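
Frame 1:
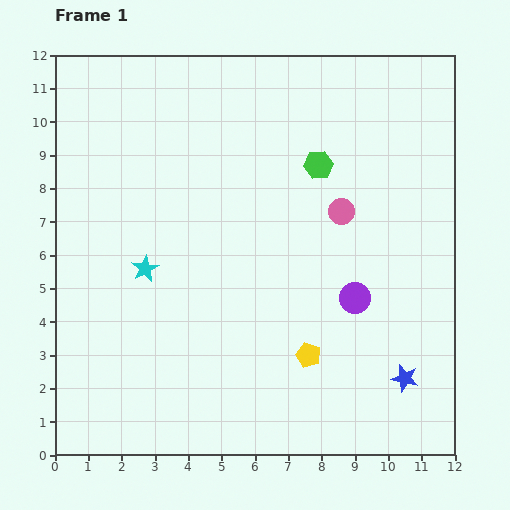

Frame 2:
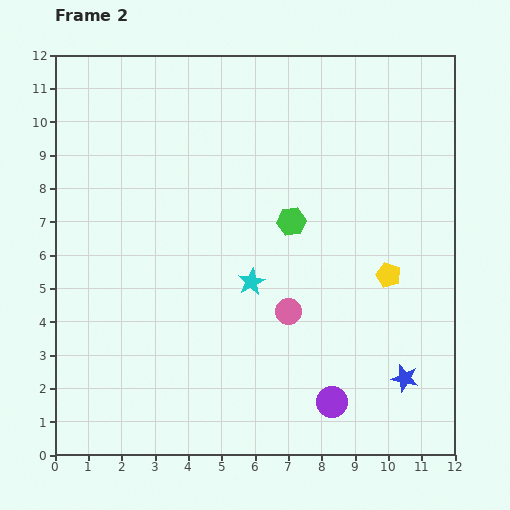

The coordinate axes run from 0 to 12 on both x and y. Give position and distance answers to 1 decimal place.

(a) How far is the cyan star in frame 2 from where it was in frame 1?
3.2

The cyan star moved from (2.7, 5.6) to (5.9, 5.2), a distance of √(3.2² + 0.4²) ≈ 3.2.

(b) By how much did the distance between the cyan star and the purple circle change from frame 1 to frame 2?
-2.1

Distance in frame 1: 6.4. Distance in frame 2: 4.3.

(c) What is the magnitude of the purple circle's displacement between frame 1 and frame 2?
3.2

The purple circle moved from (9.0, 4.7) to (8.3, 1.6), a distance of √(0.7² + 3.1²) ≈ 3.2.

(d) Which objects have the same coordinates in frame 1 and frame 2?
the blue star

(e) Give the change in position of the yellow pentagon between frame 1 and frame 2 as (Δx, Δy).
(2.4, 2.4)

The yellow pentagon was at (7.6, 3.0) in frame 1 and (10.0, 5.4) in frame 2.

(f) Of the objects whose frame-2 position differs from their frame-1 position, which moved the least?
the green hexagon

(moved 1.9)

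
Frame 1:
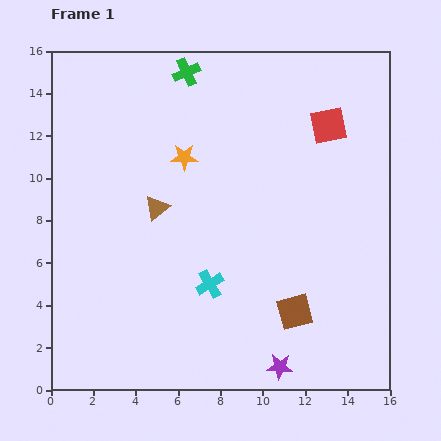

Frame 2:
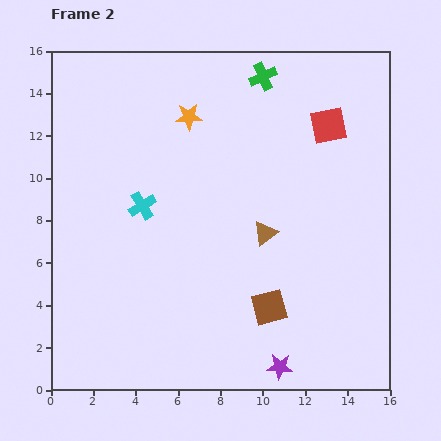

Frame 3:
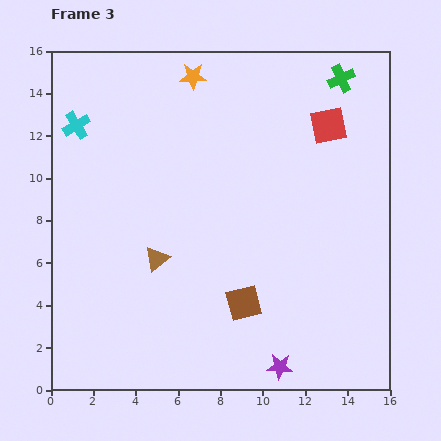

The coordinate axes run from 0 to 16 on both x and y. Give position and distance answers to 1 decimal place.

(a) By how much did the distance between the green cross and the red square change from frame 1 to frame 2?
-3.3

Distance in frame 1: 7.2. Distance in frame 2: 3.9.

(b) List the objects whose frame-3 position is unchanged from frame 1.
the red square, the purple star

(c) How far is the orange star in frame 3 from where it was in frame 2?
1.9

The orange star moved from (6.5, 12.9) to (6.7, 14.8), a distance of √(0.2² + 1.9²) ≈ 1.9.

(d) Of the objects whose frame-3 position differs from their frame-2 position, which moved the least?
the brown square

(moved 1.2)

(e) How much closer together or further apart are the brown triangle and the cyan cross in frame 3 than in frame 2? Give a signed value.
+1.5

Distance in frame 2: 5.9. Distance in frame 3: 7.4.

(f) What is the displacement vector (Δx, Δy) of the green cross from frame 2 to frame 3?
(3.7, -0.1)

The green cross was at (10.0, 14.8) in frame 2 and (13.7, 14.7) in frame 3.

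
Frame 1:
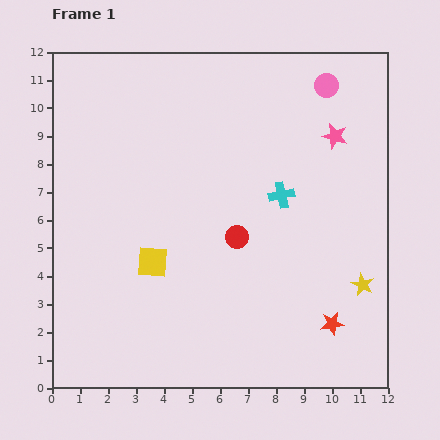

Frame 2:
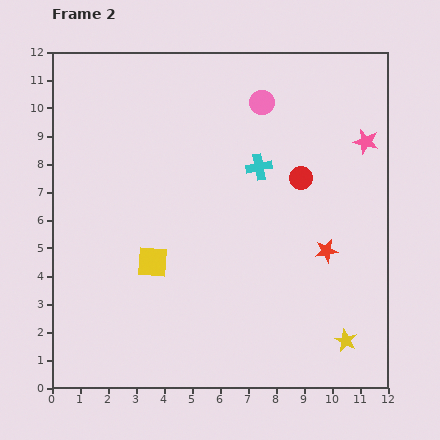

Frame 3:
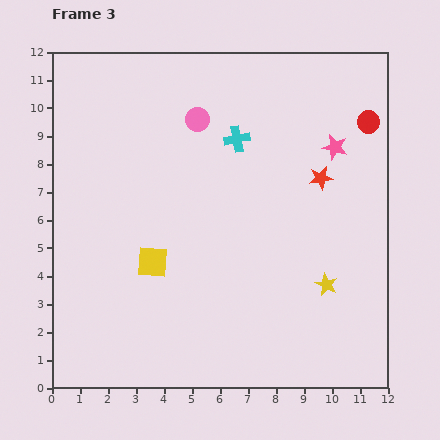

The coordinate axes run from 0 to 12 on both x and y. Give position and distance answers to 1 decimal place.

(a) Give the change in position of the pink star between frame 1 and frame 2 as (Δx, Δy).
(1.1, -0.2)

The pink star was at (10.1, 9.0) in frame 1 and (11.2, 8.8) in frame 2.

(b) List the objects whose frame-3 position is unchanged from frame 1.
the yellow square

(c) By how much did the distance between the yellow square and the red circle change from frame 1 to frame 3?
+6.1

Distance in frame 1: 3.1. Distance in frame 3: 9.2.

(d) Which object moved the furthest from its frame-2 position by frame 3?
the red circle

(moved 3.1; next 2.6)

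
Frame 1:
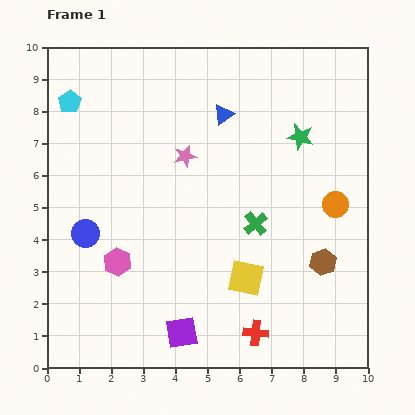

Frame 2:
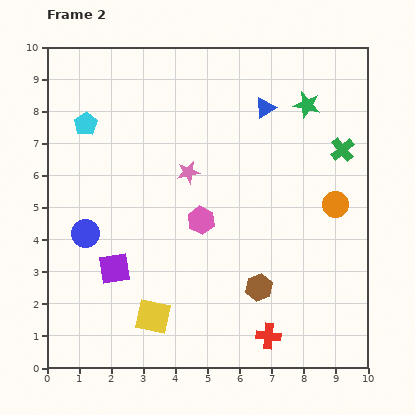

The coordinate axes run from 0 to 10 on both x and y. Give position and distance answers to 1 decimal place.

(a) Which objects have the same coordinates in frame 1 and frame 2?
the blue circle, the orange circle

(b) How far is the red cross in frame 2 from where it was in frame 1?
0.4

The red cross moved from (6.5, 1.1) to (6.9, 1.0), a distance of √(0.4² + 0.1²) ≈ 0.4.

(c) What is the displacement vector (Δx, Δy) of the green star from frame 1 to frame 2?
(0.2, 1.0)

The green star was at (7.9, 7.2) in frame 1 and (8.1, 8.2) in frame 2.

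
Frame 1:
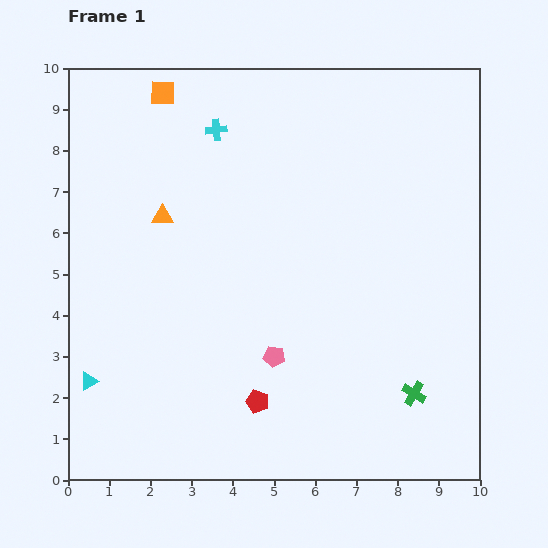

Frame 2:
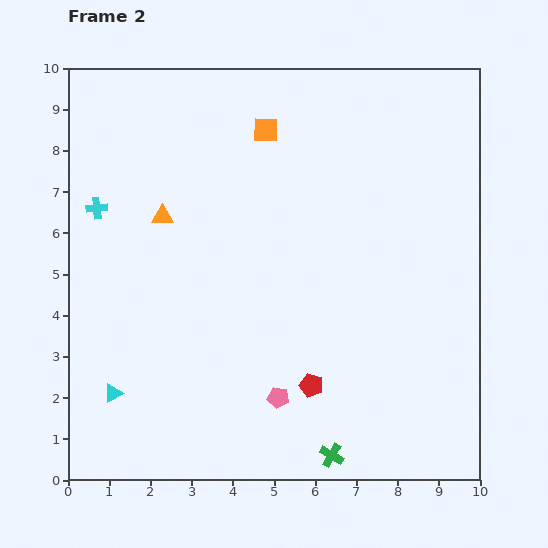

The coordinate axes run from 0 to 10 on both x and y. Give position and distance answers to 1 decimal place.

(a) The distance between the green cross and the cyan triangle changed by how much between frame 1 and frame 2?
-2.4

Distance in frame 1: 7.9. Distance in frame 2: 5.5.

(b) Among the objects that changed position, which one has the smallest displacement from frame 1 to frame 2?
the cyan triangle

(moved 0.7)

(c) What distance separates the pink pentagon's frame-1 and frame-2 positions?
1.0

The pink pentagon moved from (5.0, 3.0) to (5.1, 2.0), a distance of √(0.1² + 1.0²) ≈ 1.0.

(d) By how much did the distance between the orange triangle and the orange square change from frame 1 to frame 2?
+0.3

Distance in frame 1: 3.0. Distance in frame 2: 3.3.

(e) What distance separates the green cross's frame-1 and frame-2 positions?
2.5

The green cross moved from (8.4, 2.1) to (6.4, 0.6), a distance of √(2.0² + 1.5²) ≈ 2.5.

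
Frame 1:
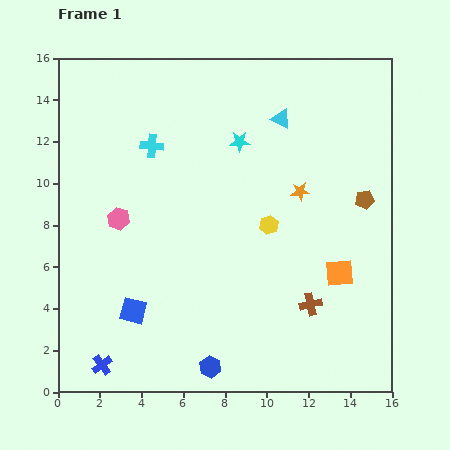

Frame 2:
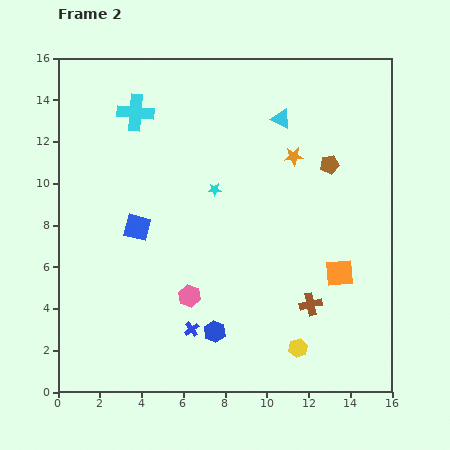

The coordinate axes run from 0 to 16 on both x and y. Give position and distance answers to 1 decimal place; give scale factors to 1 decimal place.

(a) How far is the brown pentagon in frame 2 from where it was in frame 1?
2.4

The brown pentagon moved from (14.7, 9.2) to (13.0, 10.9), a distance of √(1.7² + 1.7²) ≈ 2.4.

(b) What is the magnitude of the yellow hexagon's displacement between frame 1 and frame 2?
6.1

The yellow hexagon moved from (10.1, 8.0) to (11.5, 2.1), a distance of √(1.4² + 5.9²) ≈ 6.1.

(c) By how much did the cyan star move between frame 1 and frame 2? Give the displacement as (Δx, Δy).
(-1.2, -2.3)

The cyan star was at (8.7, 12.0) in frame 1 and (7.5, 9.7) in frame 2.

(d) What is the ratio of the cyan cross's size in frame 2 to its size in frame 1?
1.6×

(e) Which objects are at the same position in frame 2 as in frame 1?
the orange square, the cyan triangle, the brown cross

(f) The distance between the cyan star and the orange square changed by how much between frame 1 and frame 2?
-0.7

Distance in frame 1: 7.9. Distance in frame 2: 7.2.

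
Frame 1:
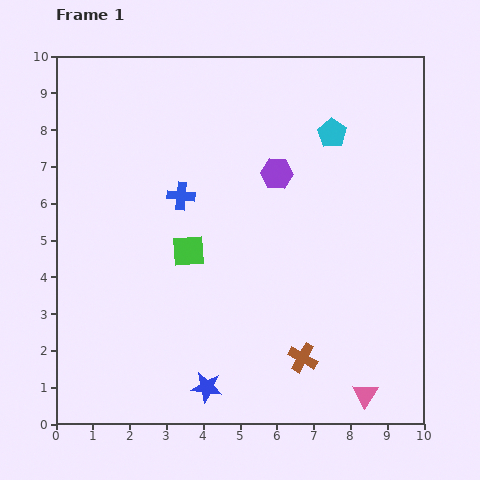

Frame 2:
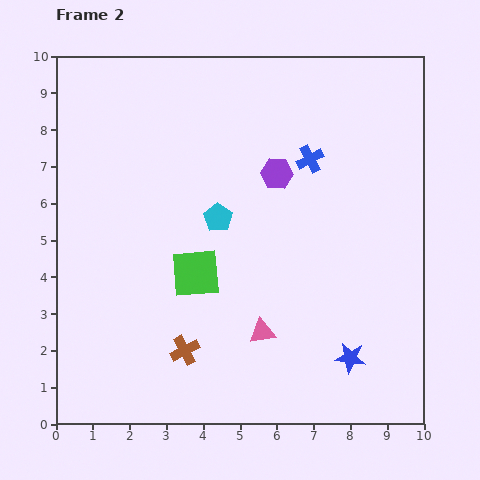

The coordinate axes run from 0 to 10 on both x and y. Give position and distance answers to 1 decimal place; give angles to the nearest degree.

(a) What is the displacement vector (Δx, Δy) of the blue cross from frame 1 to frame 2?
(3.5, 1.0)

The blue cross was at (3.4, 6.2) in frame 1 and (6.9, 7.2) in frame 2.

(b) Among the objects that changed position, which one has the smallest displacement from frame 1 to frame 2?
the green square

(moved 0.6)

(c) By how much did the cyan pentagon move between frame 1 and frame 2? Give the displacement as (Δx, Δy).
(-3.1, -2.3)

The cyan pentagon was at (7.5, 7.9) in frame 1 and (4.4, 5.6) in frame 2.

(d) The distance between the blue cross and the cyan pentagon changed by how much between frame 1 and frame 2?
-1.4

Distance in frame 1: 4.4. Distance in frame 2: 3.0.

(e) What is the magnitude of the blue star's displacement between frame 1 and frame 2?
4.0

The blue star moved from (4.1, 1.0) to (8.0, 1.8), a distance of √(3.9² + 0.8²) ≈ 4.0.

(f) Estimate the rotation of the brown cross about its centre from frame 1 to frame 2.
32° clockwise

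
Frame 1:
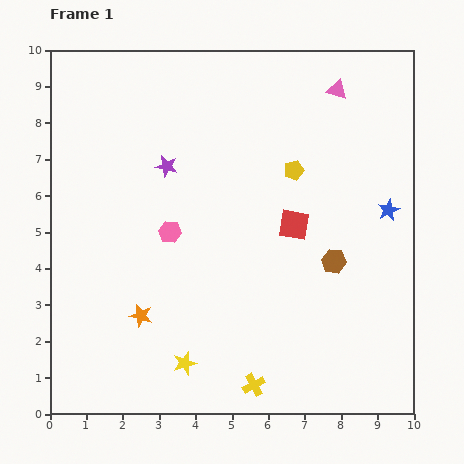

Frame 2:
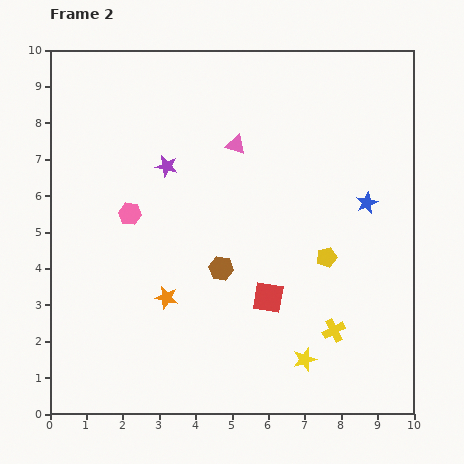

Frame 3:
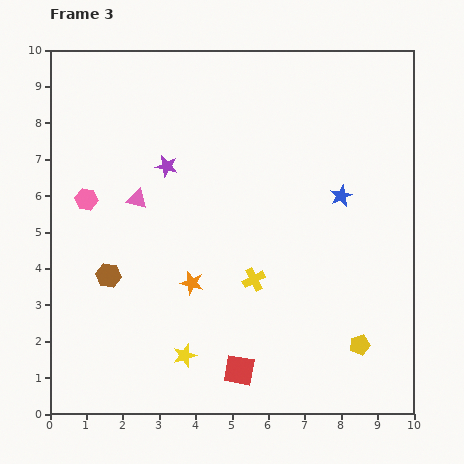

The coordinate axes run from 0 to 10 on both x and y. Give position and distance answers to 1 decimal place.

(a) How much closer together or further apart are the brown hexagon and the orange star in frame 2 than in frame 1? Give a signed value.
-3.8

Distance in frame 1: 5.5. Distance in frame 2: 1.7.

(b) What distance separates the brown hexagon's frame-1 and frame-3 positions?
6.2

The brown hexagon moved from (7.8, 4.2) to (1.6, 3.8), a distance of √(6.2² + 0.4²) ≈ 6.2.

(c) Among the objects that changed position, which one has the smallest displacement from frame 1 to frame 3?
the yellow star

(moved 0.2)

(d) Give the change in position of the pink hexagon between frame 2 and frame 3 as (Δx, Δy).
(-1.2, 0.4)

The pink hexagon was at (2.2, 5.5) in frame 2 and (1.0, 5.9) in frame 3.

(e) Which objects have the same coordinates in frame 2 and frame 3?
the purple star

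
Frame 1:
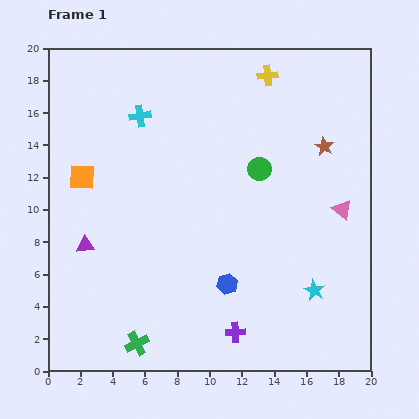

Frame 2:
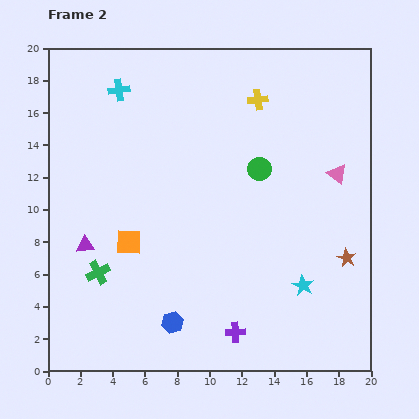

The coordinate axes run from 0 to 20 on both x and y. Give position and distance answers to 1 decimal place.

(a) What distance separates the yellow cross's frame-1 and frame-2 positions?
1.6

The yellow cross moved from (13.6, 18.3) to (13.0, 16.8), a distance of √(0.6² + 1.5²) ≈ 1.6.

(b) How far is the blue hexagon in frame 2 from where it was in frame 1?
4.2

The blue hexagon moved from (11.1, 5.4) to (7.7, 3.0), a distance of √(3.4² + 2.4²) ≈ 4.2.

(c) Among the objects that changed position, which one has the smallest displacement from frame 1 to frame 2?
the cyan star

(moved 0.8)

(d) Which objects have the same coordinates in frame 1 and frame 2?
the purple triangle, the purple cross, the green circle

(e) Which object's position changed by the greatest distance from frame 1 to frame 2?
the brown star

(moved 7.0; next 5.0)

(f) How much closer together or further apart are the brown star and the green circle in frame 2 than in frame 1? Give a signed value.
+3.5

Distance in frame 1: 4.2. Distance in frame 2: 7.7.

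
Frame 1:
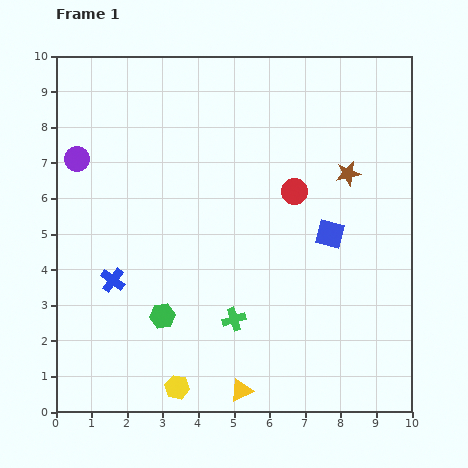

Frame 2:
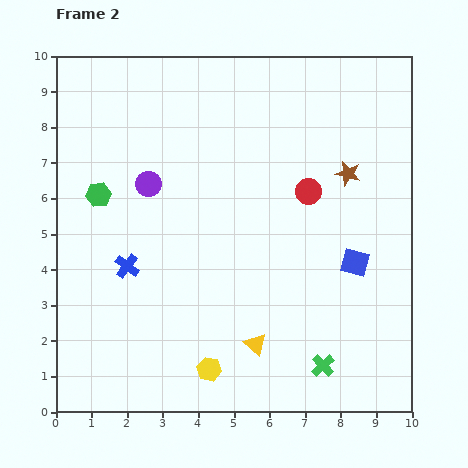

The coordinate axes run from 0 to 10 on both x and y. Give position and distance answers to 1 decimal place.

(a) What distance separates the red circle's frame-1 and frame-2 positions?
0.4

The red circle moved from (6.7, 6.2) to (7.1, 6.2), a distance of √(0.4² + 0.0²) ≈ 0.4.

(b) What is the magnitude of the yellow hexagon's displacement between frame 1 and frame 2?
1.0

The yellow hexagon moved from (3.4, 0.7) to (4.3, 1.2), a distance of √(0.9² + 0.5²) ≈ 1.0.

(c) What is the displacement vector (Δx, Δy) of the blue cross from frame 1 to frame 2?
(0.4, 0.4)

The blue cross was at (1.6, 3.7) in frame 1 and (2.0, 4.1) in frame 2.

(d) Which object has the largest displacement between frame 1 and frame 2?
the green hexagon

(moved 3.8; next 2.8)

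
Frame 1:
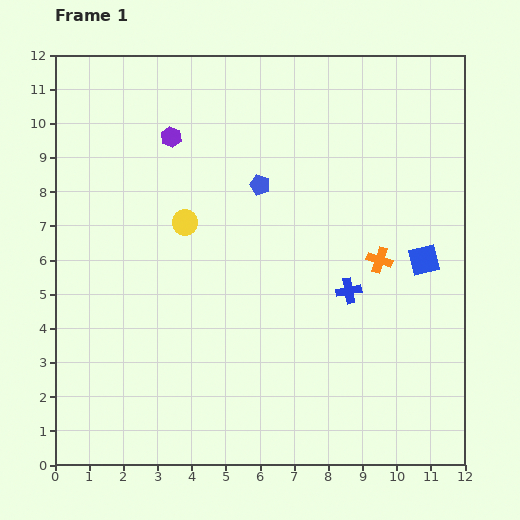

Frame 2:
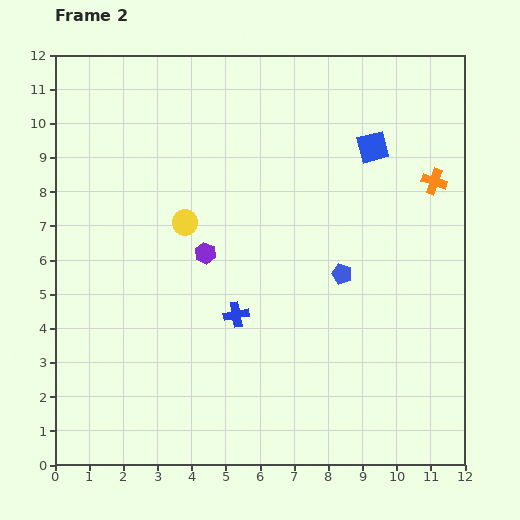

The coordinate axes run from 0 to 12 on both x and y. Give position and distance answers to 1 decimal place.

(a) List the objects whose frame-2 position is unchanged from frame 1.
the yellow circle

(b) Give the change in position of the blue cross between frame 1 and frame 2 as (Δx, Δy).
(-3.3, -0.7)

The blue cross was at (8.6, 5.1) in frame 1 and (5.3, 4.4) in frame 2.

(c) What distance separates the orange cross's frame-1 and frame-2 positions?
2.8

The orange cross moved from (9.5, 6.0) to (11.1, 8.3), a distance of √(1.6² + 2.3²) ≈ 2.8.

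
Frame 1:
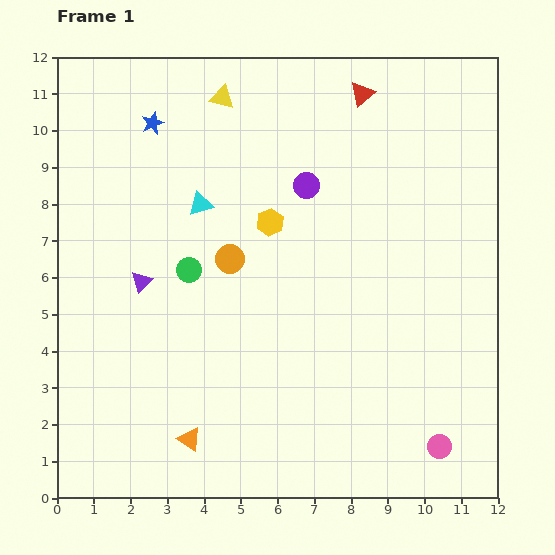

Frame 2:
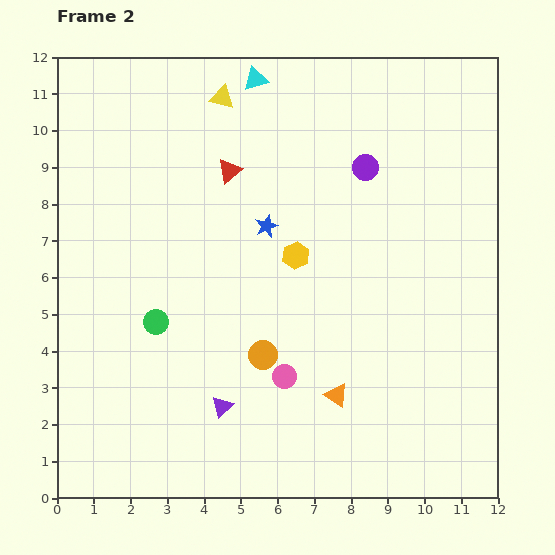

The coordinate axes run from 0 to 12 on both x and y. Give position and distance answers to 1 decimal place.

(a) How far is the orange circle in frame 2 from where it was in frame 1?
2.8

The orange circle moved from (4.7, 6.5) to (5.6, 3.9), a distance of √(0.9² + 2.6²) ≈ 2.8.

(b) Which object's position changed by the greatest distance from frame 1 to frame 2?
the pink circle

(moved 4.6; next 4.2)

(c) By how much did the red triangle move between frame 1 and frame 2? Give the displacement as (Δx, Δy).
(-3.6, -2.1)

The red triangle was at (8.3, 11.0) in frame 1 and (4.7, 8.9) in frame 2.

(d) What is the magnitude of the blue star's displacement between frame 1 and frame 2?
4.2

The blue star moved from (2.6, 10.2) to (5.7, 7.4), a distance of √(3.1² + 2.8²) ≈ 4.2.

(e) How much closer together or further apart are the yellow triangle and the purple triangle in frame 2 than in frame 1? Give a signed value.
+2.9

Distance in frame 1: 5.5. Distance in frame 2: 8.4.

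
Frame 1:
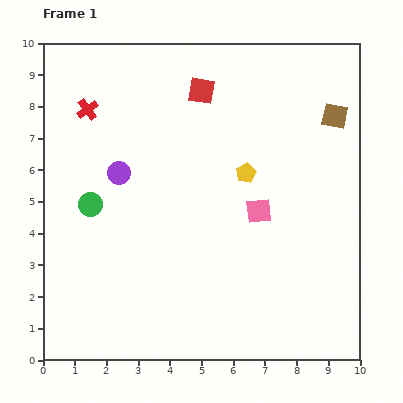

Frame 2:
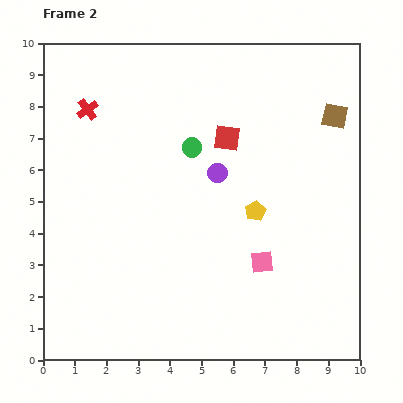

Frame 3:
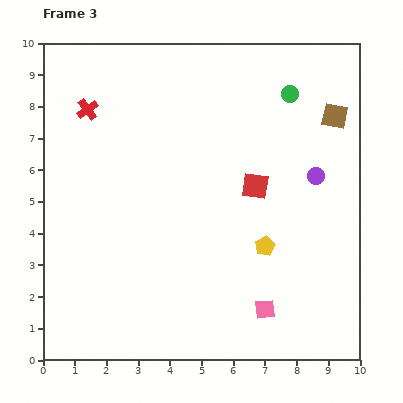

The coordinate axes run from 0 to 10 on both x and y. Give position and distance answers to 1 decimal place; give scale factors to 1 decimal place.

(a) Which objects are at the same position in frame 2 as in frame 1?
the brown square, the red cross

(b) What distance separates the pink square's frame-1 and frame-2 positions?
1.6

The pink square moved from (6.8, 4.7) to (6.9, 3.1), a distance of √(0.1² + 1.6²) ≈ 1.6.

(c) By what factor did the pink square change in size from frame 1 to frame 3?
0.8×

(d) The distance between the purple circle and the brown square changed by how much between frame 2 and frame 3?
-2.1

Distance in frame 2: 4.1. Distance in frame 3: 2.0.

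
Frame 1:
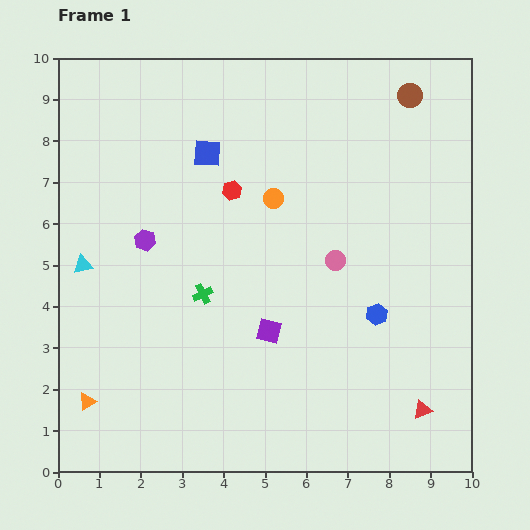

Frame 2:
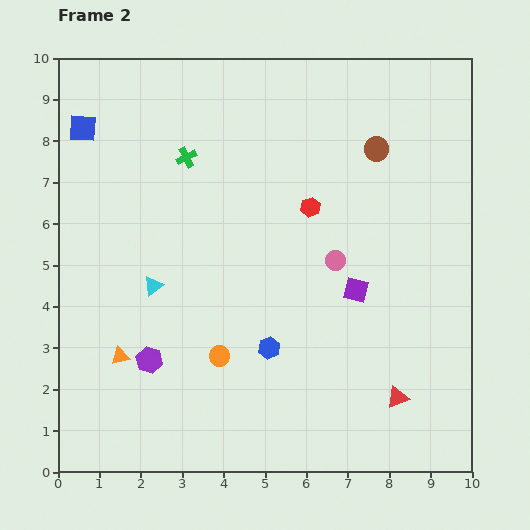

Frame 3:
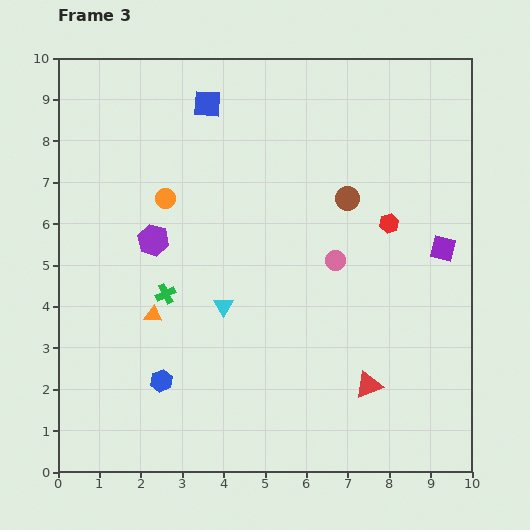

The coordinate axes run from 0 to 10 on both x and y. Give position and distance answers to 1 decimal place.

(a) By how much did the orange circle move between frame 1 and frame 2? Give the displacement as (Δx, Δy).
(-1.3, -3.8)

The orange circle was at (5.2, 6.6) in frame 1 and (3.9, 2.8) in frame 2.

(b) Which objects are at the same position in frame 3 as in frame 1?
the pink circle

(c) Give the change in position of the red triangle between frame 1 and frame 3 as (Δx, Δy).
(-1.3, 0.6)

The red triangle was at (8.8, 1.5) in frame 1 and (7.5, 2.1) in frame 3.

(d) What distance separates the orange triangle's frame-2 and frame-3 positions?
1.3

The orange triangle moved from (1.5, 2.8) to (2.3, 3.8), a distance of √(0.8² + 1.0²) ≈ 1.3.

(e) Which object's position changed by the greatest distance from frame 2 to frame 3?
the orange circle

(moved 4.0; next 3.3)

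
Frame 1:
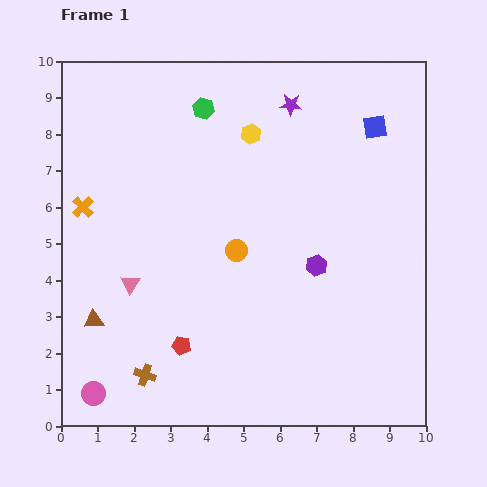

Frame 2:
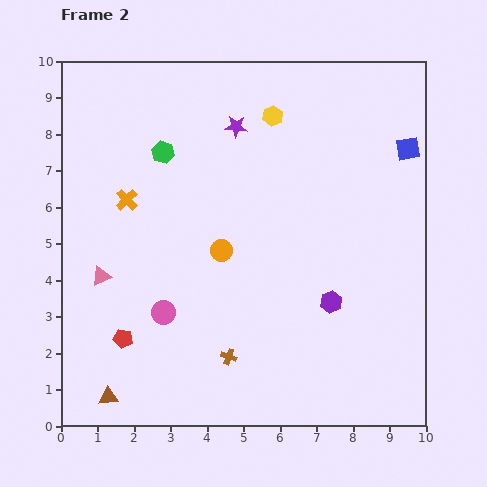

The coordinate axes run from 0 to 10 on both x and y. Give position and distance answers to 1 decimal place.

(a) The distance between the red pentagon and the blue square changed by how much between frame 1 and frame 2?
+1.4

Distance in frame 1: 8.0. Distance in frame 2: 9.4.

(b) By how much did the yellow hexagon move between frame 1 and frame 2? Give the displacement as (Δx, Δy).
(0.6, 0.5)

The yellow hexagon was at (5.2, 8.0) in frame 1 and (5.8, 8.5) in frame 2.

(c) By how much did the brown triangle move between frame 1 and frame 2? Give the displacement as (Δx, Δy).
(0.4, -2.1)

The brown triangle was at (0.9, 2.9) in frame 1 and (1.3, 0.8) in frame 2.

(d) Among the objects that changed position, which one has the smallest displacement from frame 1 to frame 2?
the orange circle

(moved 0.4)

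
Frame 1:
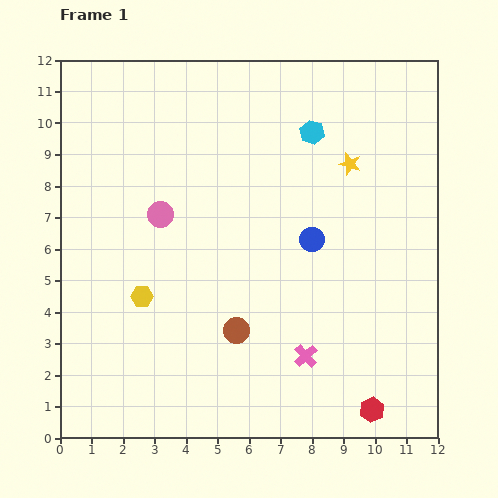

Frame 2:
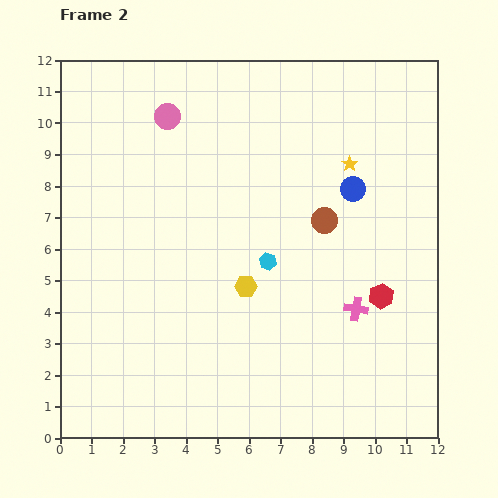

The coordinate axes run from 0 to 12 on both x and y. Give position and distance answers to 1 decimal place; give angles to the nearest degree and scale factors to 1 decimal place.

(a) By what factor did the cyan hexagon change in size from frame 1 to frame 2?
0.7×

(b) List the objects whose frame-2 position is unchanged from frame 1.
the yellow star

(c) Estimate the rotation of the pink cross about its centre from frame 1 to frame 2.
39° counter-clockwise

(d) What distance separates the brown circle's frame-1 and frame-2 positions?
4.5

The brown circle moved from (5.6, 3.4) to (8.4, 6.9), a distance of √(2.8² + 3.5²) ≈ 4.5.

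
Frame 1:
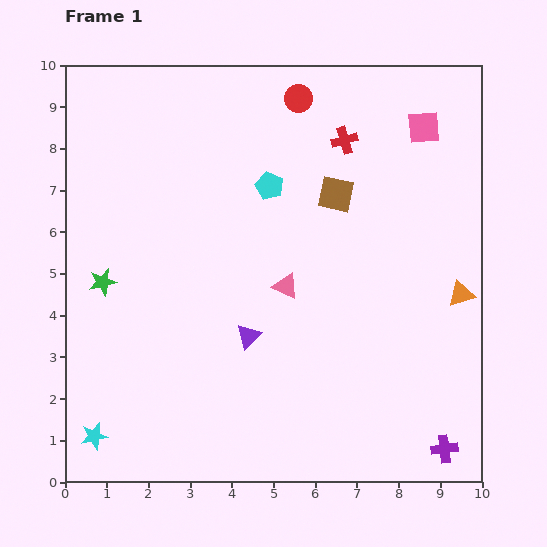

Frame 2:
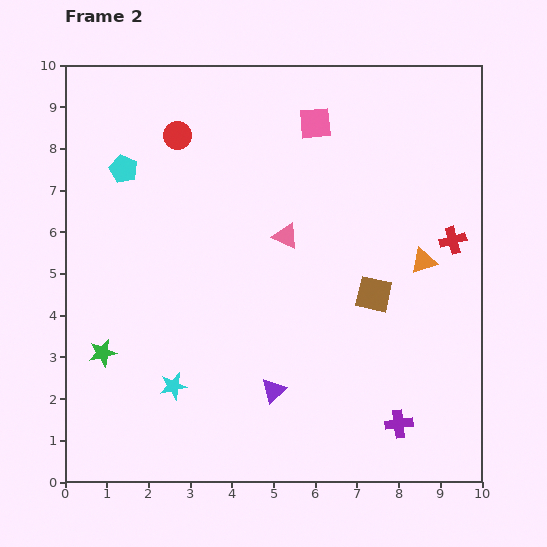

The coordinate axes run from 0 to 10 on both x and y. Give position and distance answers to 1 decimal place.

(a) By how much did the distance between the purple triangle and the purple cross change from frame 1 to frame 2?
-2.3

Distance in frame 1: 5.4. Distance in frame 2: 3.1.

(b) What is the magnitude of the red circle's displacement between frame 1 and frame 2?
3.0

The red circle moved from (5.6, 9.2) to (2.7, 8.3), a distance of √(2.9² + 0.9²) ≈ 3.0.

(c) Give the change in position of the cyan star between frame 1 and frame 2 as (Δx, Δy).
(1.9, 1.2)

The cyan star was at (0.7, 1.1) in frame 1 and (2.6, 2.3) in frame 2.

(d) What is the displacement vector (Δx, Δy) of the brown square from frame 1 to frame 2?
(0.9, -2.4)

The brown square was at (6.5, 6.9) in frame 1 and (7.4, 4.5) in frame 2.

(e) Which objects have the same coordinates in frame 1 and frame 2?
none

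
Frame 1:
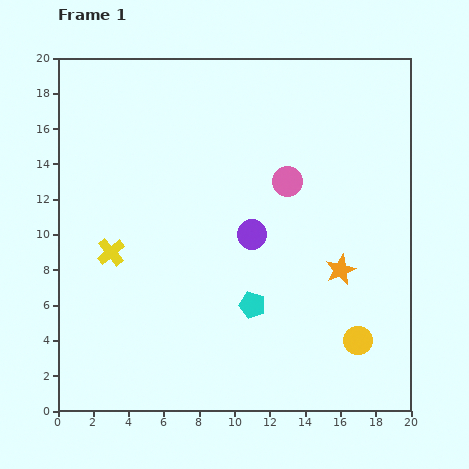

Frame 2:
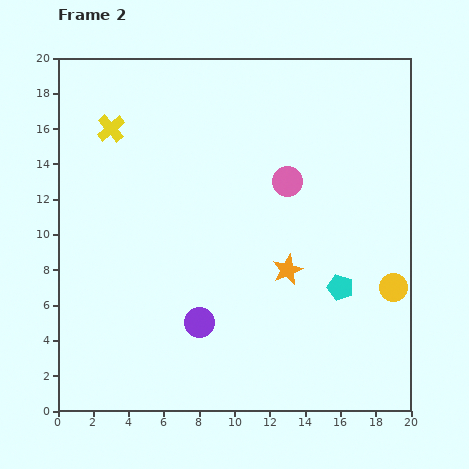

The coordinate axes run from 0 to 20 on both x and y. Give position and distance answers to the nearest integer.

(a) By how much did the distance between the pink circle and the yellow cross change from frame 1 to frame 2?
-1

Distance in frame 1: 11. Distance in frame 2: 10.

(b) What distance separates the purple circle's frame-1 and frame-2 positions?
6

The purple circle moved from (11, 10) to (8, 5), a distance of √(3² + 5²) ≈ 6.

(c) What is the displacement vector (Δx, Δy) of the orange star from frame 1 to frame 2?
(-3, 0)

The orange star was at (16, 8) in frame 1 and (13, 8) in frame 2.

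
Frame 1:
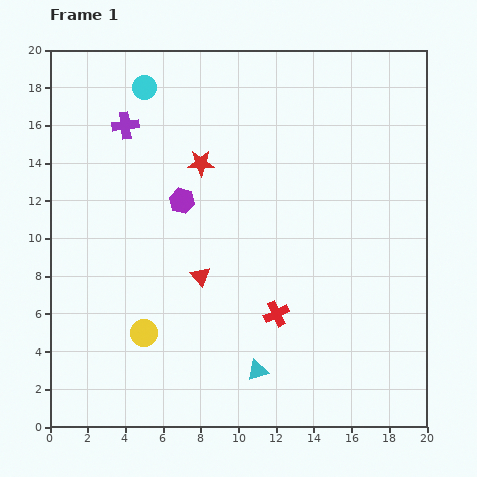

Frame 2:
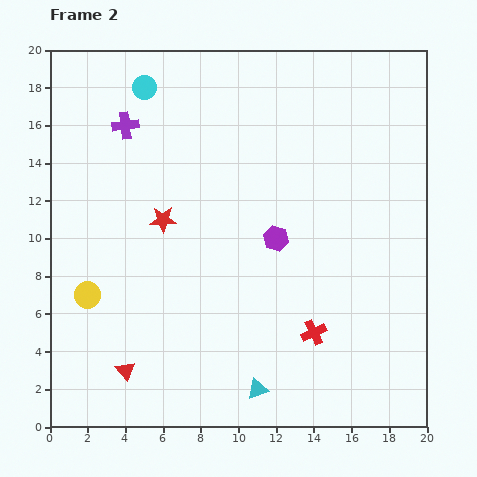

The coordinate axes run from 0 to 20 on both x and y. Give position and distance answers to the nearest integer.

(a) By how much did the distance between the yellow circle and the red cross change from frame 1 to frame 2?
+5

Distance in frame 1: 7. Distance in frame 2: 12.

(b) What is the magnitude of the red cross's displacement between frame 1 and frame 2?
2

The red cross moved from (12, 6) to (14, 5), a distance of √(2² + 1²) ≈ 2.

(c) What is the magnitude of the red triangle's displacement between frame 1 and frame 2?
6

The red triangle moved from (8, 8) to (4, 3), a distance of √(4² + 5²) ≈ 6.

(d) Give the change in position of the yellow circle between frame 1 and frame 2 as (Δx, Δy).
(-3, 2)

The yellow circle was at (5, 5) in frame 1 and (2, 7) in frame 2.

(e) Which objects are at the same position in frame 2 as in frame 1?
the cyan circle, the purple cross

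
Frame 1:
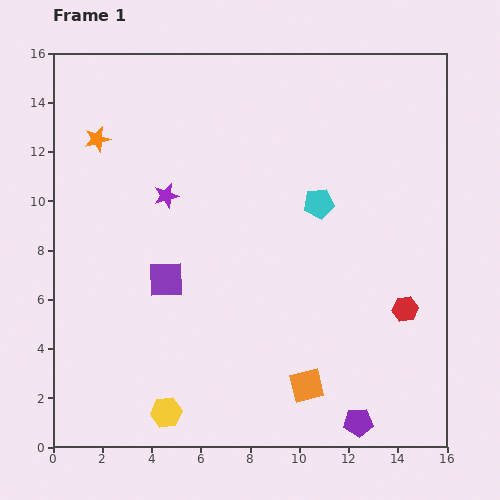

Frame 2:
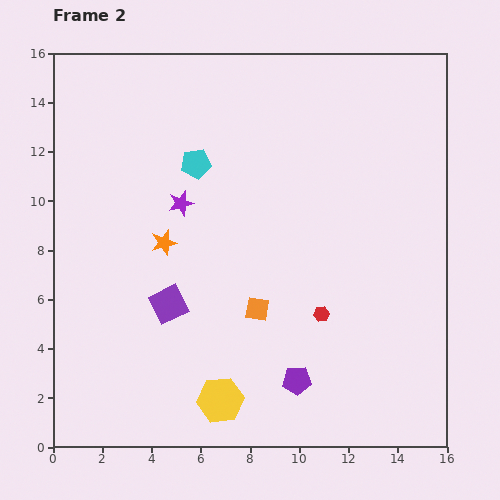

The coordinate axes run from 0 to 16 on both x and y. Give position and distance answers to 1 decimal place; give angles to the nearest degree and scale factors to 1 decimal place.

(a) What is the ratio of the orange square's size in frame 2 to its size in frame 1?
0.7×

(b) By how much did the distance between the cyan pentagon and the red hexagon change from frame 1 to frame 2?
+2.5

Distance in frame 1: 5.5. Distance in frame 2: 8.0.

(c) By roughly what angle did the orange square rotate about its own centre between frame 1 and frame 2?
22° clockwise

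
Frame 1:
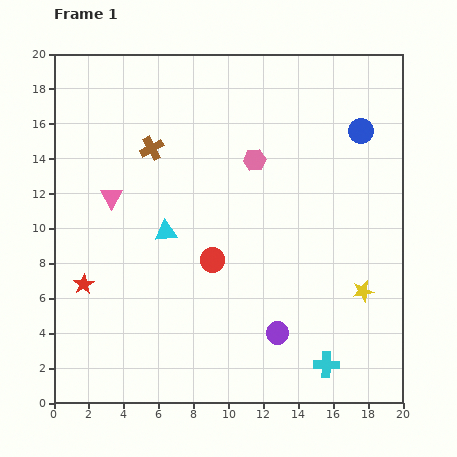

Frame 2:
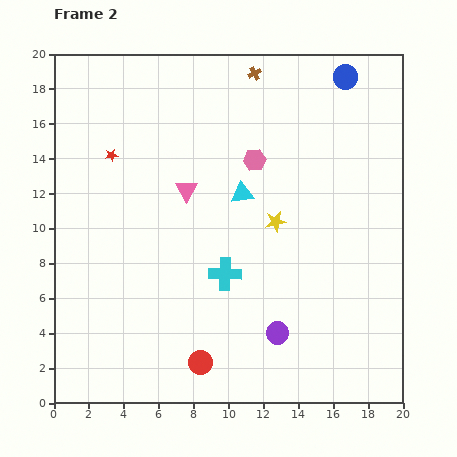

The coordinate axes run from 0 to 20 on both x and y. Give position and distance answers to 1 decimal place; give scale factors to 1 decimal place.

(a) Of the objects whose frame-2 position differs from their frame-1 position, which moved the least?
the blue circle

(moved 3.2)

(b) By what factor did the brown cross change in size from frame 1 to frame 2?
0.6×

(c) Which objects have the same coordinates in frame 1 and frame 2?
the pink hexagon, the purple circle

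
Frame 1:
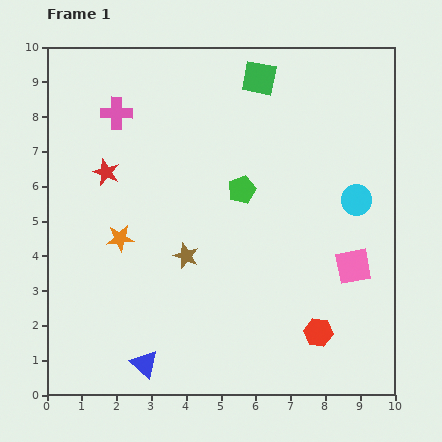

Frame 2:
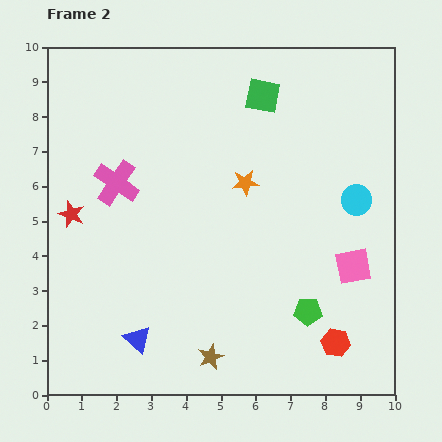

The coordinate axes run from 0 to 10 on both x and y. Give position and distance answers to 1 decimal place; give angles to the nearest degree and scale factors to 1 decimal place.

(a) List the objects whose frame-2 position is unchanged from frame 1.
the cyan circle, the pink square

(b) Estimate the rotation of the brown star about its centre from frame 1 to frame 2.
27° clockwise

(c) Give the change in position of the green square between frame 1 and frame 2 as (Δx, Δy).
(0.1, -0.5)

The green square was at (6.1, 9.1) in frame 1 and (6.2, 8.6) in frame 2.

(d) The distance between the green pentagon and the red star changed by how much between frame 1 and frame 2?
+3.5

Distance in frame 1: 3.9. Distance in frame 2: 7.4.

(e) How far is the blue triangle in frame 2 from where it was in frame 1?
0.7

The blue triangle moved from (2.8, 0.9) to (2.6, 1.6), a distance of √(0.2² + 0.7²) ≈ 0.7.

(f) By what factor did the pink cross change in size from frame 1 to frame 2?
1.5×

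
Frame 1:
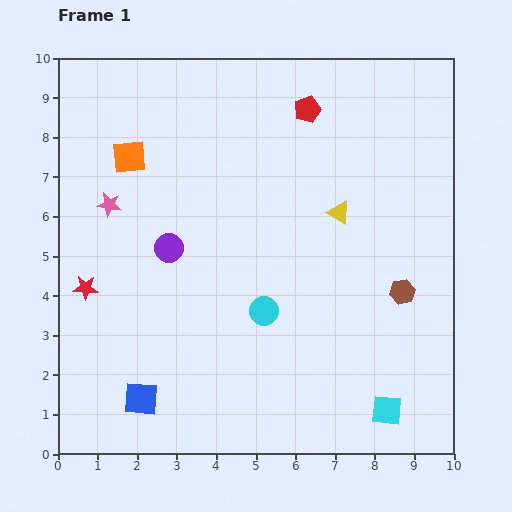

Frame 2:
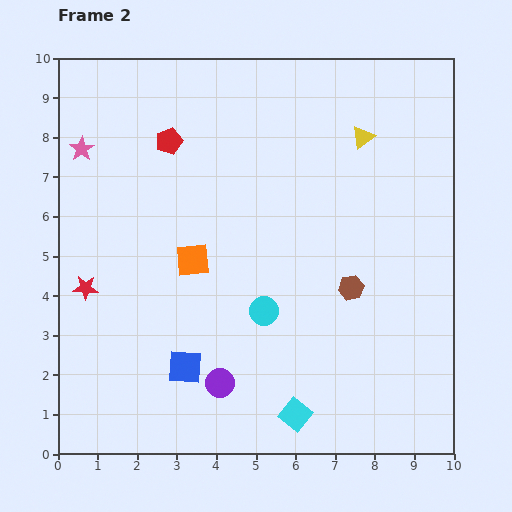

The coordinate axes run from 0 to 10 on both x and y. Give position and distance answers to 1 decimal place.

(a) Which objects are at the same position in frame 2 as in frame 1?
the cyan circle, the red star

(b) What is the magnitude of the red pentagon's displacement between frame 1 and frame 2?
3.6

The red pentagon moved from (6.3, 8.7) to (2.8, 7.9), a distance of √(3.5² + 0.8²) ≈ 3.6.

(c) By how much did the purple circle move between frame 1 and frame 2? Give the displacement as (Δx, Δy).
(1.3, -3.4)

The purple circle was at (2.8, 5.2) in frame 1 and (4.1, 1.8) in frame 2.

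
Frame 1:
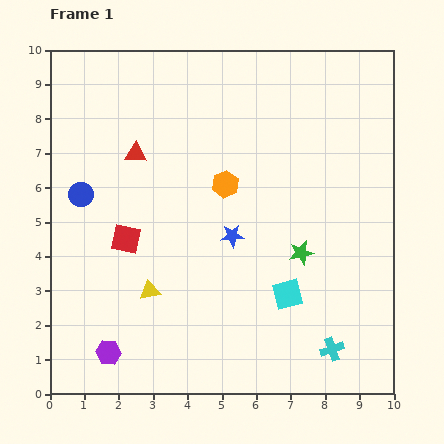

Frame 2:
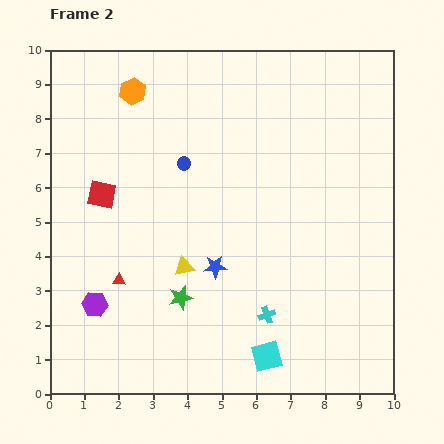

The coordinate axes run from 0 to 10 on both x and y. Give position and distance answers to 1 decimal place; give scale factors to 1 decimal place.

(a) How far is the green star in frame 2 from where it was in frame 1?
3.7

The green star moved from (7.3, 4.1) to (3.8, 2.8), a distance of √(3.5² + 1.3²) ≈ 3.7.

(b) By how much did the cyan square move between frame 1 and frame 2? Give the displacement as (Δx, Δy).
(-0.6, -1.8)

The cyan square was at (6.9, 2.9) in frame 1 and (6.3, 1.1) in frame 2.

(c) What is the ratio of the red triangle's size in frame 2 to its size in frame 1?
0.6×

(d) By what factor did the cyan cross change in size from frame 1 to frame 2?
0.7×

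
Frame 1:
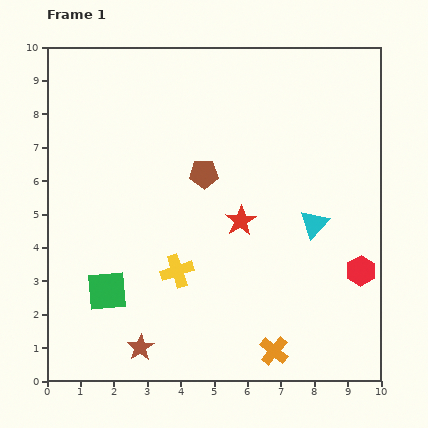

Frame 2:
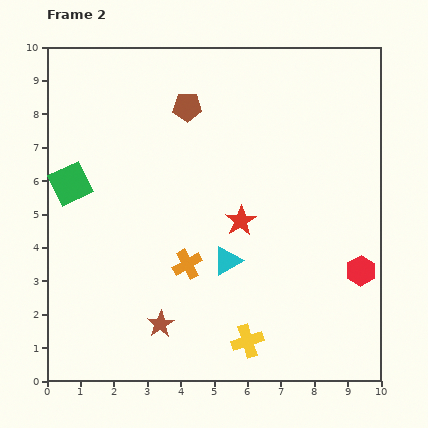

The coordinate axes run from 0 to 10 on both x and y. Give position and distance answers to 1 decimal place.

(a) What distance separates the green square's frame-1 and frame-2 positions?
3.4

The green square moved from (1.8, 2.7) to (0.7, 5.9), a distance of √(1.1² + 3.2²) ≈ 3.4.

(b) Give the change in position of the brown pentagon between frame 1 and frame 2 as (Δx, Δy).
(-0.5, 2.0)

The brown pentagon was at (4.7, 6.2) in frame 1 and (4.2, 8.2) in frame 2.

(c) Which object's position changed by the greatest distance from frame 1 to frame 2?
the orange cross

(moved 3.7; next 3.4)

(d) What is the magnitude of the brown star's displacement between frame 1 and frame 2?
0.9

The brown star moved from (2.8, 1.0) to (3.4, 1.7), a distance of √(0.6² + 0.7²) ≈ 0.9.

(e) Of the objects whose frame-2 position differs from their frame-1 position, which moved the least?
the brown star

(moved 0.9)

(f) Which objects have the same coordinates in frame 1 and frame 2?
the red hexagon, the red star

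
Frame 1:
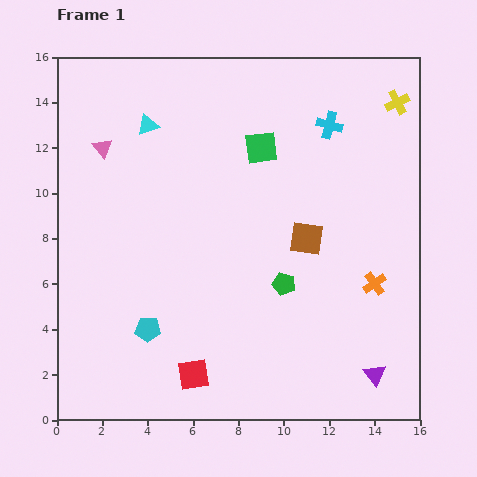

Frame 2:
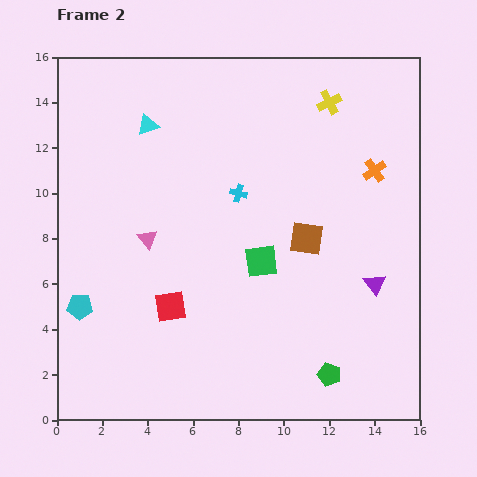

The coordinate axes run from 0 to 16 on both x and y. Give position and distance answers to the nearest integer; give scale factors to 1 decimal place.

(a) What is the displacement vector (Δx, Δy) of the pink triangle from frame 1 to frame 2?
(2, -4)

The pink triangle was at (2, 12) in frame 1 and (4, 8) in frame 2.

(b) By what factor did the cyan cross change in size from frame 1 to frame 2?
0.7×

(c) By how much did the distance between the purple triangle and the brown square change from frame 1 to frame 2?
-3

Distance in frame 1: 7. Distance in frame 2: 4.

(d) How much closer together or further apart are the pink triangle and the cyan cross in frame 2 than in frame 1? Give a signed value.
-6

Distance in frame 1: 10. Distance in frame 2: 4.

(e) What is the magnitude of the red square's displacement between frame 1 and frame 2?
3

The red square moved from (6, 2) to (5, 5), a distance of √(1² + 3²) ≈ 3.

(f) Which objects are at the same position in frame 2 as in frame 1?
the brown square, the cyan triangle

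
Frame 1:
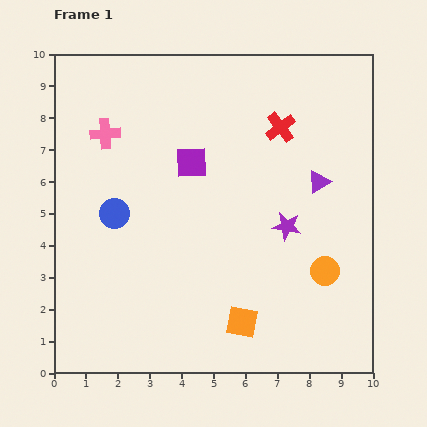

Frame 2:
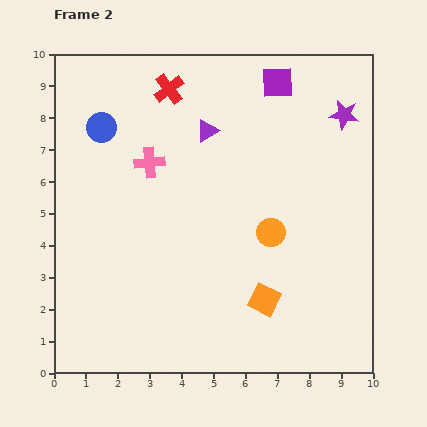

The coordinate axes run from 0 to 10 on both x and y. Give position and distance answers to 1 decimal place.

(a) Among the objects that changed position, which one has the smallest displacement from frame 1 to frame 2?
the orange square

(moved 1.0)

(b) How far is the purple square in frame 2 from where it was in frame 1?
3.7

The purple square moved from (4.3, 6.6) to (7.0, 9.1), a distance of √(2.7² + 2.5²) ≈ 3.7.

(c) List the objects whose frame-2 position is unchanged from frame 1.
none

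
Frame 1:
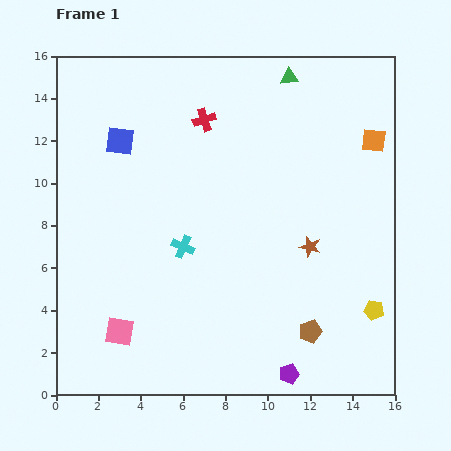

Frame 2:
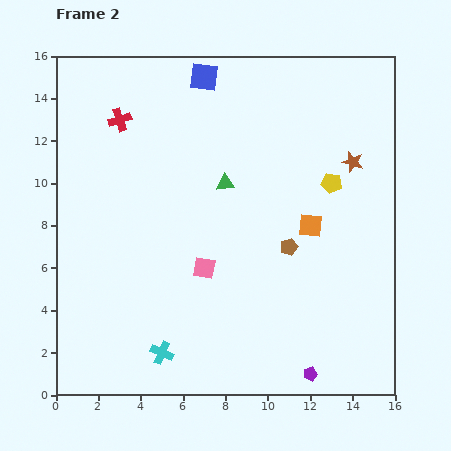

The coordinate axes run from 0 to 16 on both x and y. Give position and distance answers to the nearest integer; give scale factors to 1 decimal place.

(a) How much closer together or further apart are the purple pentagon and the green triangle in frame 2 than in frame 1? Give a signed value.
-4

Distance in frame 1: 14. Distance in frame 2: 10.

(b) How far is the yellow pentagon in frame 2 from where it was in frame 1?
6

The yellow pentagon moved from (15, 4) to (13, 10), a distance of √(2² + 6²) ≈ 6.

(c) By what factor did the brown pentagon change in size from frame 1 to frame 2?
0.7×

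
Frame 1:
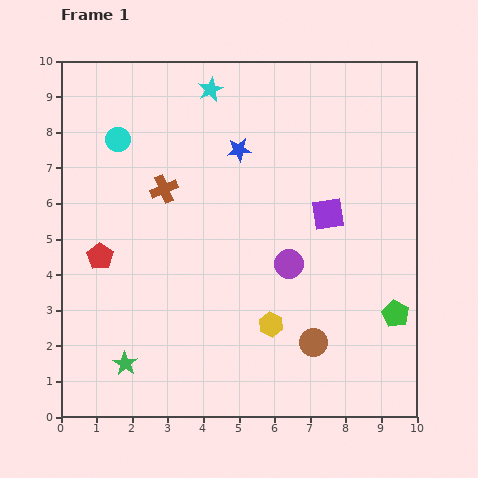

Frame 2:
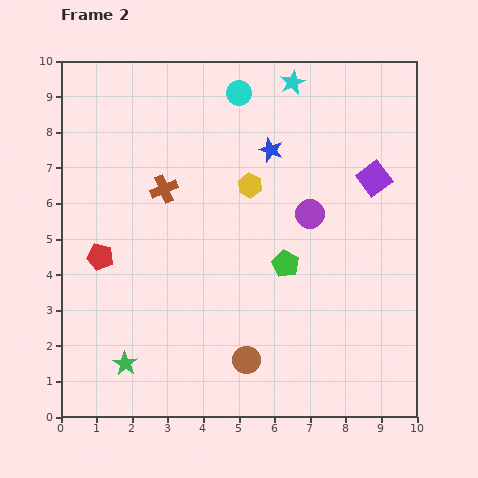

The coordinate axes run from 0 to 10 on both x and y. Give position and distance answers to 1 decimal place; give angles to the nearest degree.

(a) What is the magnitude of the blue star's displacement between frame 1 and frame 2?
0.9

The blue star moved from (5.0, 7.5) to (5.9, 7.5), a distance of √(0.9² + 0.0²) ≈ 0.9.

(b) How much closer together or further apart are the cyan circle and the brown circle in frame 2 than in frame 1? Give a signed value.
-0.4

Distance in frame 1: 7.9. Distance in frame 2: 7.5.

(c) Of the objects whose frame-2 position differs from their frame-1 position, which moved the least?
the blue star

(moved 0.9)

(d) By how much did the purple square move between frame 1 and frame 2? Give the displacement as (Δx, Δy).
(1.3, 1.0)

The purple square was at (7.5, 5.7) in frame 1 and (8.8, 6.7) in frame 2.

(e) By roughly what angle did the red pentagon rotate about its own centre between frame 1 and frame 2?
21° counter-clockwise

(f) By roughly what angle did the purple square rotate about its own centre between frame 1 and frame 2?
28° counter-clockwise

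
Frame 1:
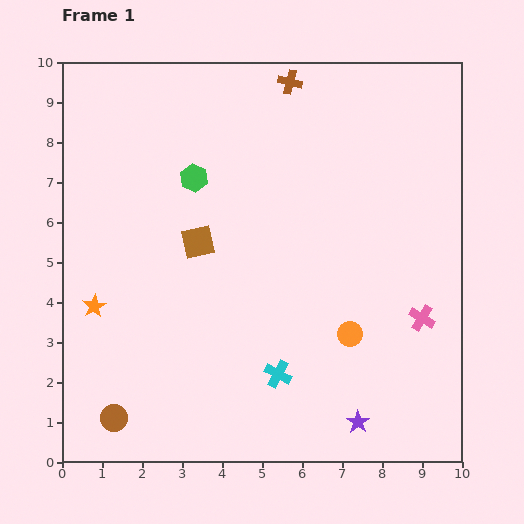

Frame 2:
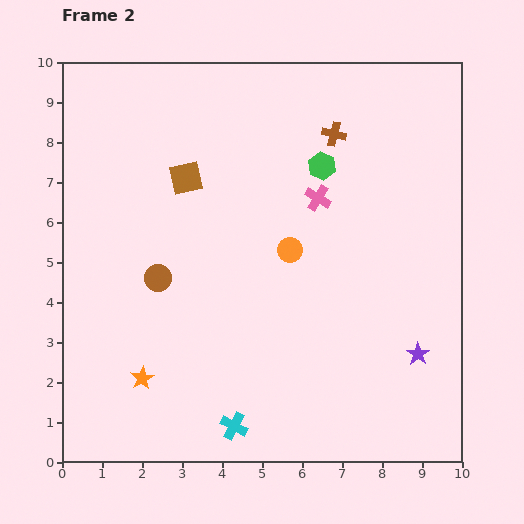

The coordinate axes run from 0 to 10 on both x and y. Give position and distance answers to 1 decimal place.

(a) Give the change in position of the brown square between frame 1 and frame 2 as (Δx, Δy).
(-0.3, 1.6)

The brown square was at (3.4, 5.5) in frame 1 and (3.1, 7.1) in frame 2.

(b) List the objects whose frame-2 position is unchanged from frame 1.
none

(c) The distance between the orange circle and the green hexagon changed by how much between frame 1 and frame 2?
-3.3

Distance in frame 1: 5.5. Distance in frame 2: 2.2.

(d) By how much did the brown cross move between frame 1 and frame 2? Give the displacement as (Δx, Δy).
(1.1, -1.3)

The brown cross was at (5.7, 9.5) in frame 1 and (6.8, 8.2) in frame 2.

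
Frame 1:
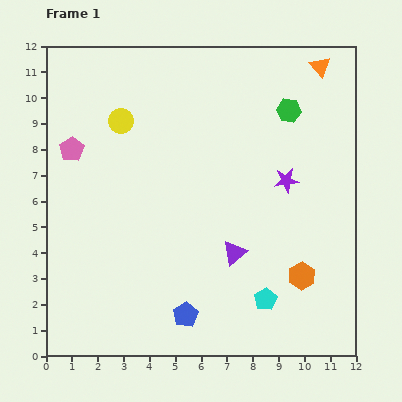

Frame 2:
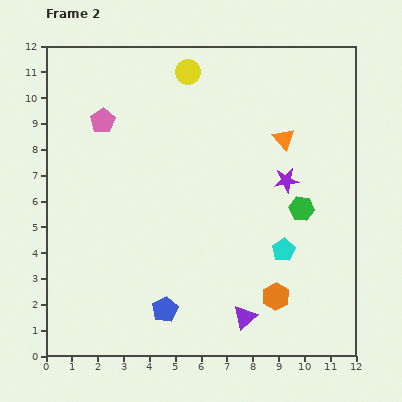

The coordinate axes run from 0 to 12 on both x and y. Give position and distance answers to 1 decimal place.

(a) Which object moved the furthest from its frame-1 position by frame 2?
the green hexagon

(moved 3.8; next 3.2)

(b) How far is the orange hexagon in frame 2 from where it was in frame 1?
1.3

The orange hexagon moved from (9.9, 3.1) to (8.9, 2.3), a distance of √(1.0² + 0.8²) ≈ 1.3.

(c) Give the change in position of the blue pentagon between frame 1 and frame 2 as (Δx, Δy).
(-0.8, 0.2)

The blue pentagon was at (5.4, 1.6) in frame 1 and (4.6, 1.8) in frame 2.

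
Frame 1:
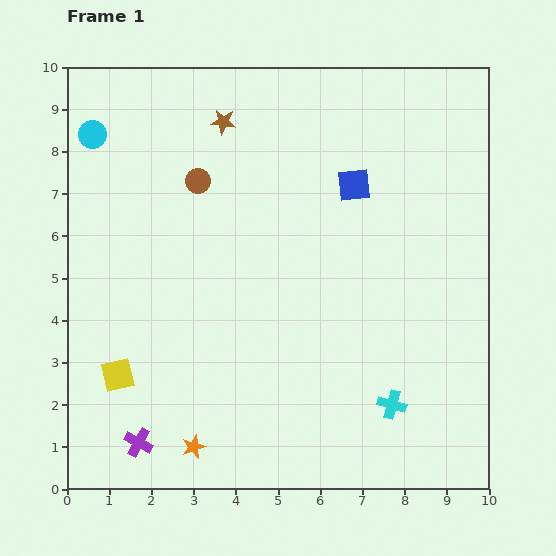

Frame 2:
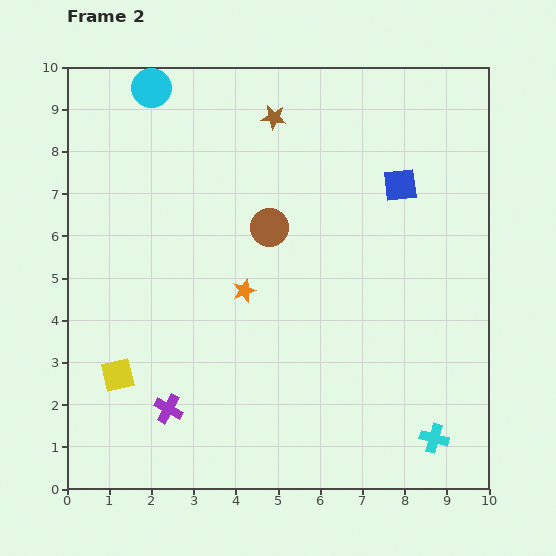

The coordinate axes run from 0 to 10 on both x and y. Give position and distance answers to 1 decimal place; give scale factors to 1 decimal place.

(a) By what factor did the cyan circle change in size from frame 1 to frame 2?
1.4×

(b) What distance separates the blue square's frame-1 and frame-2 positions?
1.1

The blue square moved from (6.8, 7.2) to (7.9, 7.2), a distance of √(1.1² + 0.0²) ≈ 1.1.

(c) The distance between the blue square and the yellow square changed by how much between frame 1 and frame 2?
+0.9

Distance in frame 1: 7.2. Distance in frame 2: 8.1.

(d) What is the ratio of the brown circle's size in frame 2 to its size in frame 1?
1.5×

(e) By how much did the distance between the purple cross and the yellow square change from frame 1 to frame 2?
-0.3

Distance in frame 1: 1.7. Distance in frame 2: 1.4.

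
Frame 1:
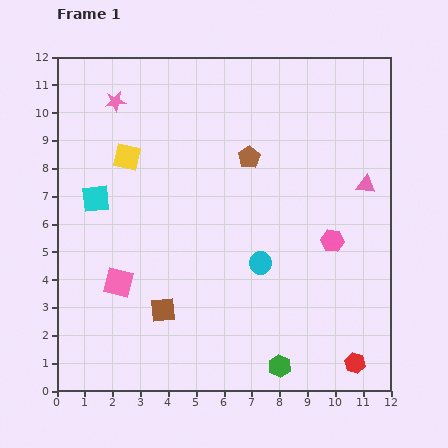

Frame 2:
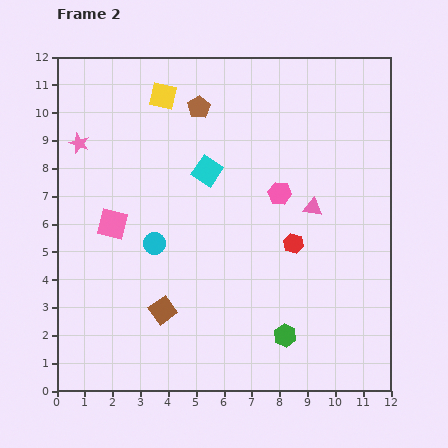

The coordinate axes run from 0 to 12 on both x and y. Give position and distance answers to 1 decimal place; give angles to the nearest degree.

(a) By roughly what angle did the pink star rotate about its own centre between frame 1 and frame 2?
27° clockwise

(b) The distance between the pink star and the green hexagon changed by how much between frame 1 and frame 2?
-1.1

Distance in frame 1: 11.2. Distance in frame 2: 10.1.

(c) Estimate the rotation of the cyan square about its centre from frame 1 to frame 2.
40° clockwise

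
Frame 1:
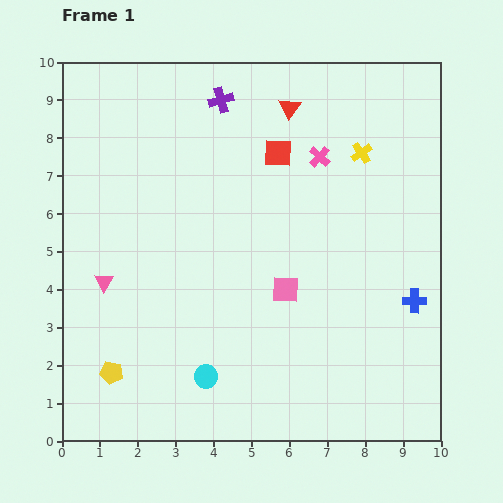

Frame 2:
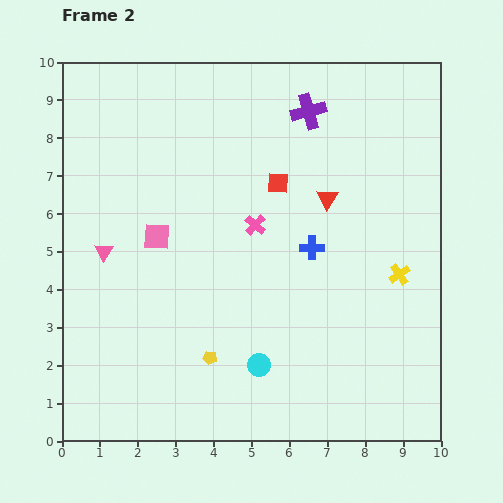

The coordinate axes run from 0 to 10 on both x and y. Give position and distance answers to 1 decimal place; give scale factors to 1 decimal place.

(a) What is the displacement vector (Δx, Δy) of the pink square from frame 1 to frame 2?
(-3.4, 1.4)

The pink square was at (5.9, 4.0) in frame 1 and (2.5, 5.4) in frame 2.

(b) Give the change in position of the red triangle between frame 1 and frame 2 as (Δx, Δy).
(1.0, -2.4)

The red triangle was at (6.0, 8.8) in frame 1 and (7.0, 6.4) in frame 2.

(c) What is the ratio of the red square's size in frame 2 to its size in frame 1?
0.7×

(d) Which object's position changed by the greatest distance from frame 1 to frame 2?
the pink square

(moved 3.7; next 3.4)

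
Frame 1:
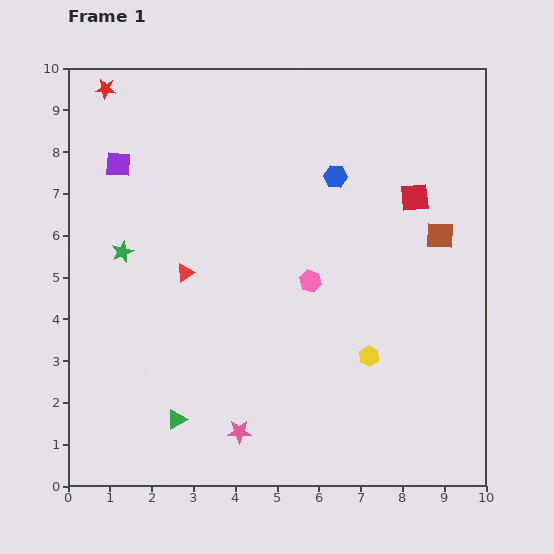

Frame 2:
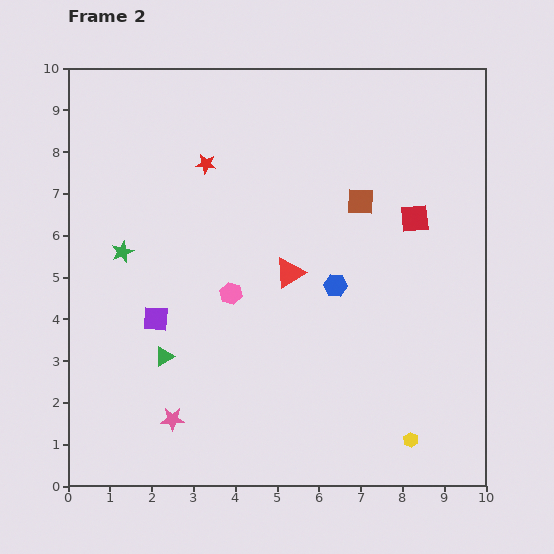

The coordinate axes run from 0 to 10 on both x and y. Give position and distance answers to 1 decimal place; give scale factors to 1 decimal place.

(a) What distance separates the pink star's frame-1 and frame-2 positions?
1.6

The pink star moved from (4.1, 1.3) to (2.5, 1.6), a distance of √(1.6² + 0.3²) ≈ 1.6.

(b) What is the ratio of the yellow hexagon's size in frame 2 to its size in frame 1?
0.8×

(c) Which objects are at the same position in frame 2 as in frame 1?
the green star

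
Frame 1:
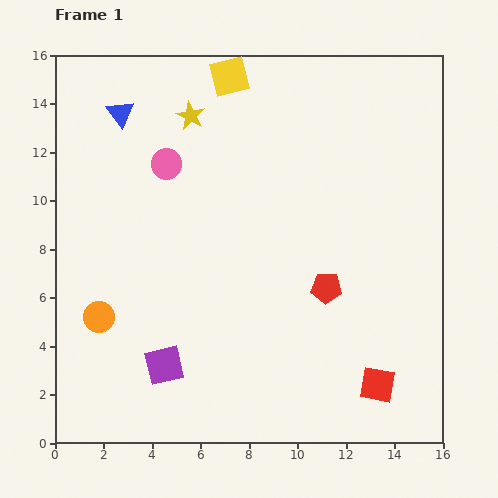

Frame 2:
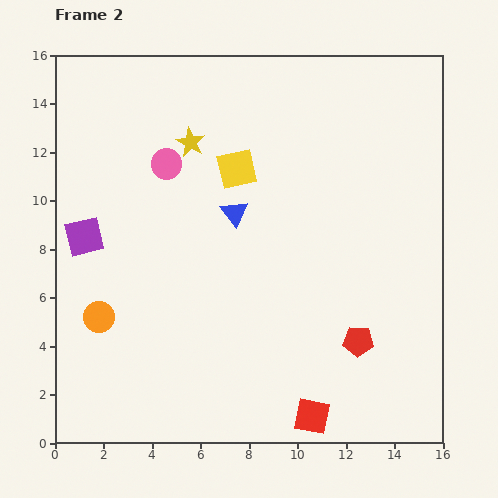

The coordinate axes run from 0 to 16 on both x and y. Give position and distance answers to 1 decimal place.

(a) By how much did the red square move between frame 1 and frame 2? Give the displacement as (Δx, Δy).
(-2.7, -1.3)

The red square was at (13.3, 2.4) in frame 1 and (10.6, 1.1) in frame 2.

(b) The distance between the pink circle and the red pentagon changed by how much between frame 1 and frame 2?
+2.5

Distance in frame 1: 8.3. Distance in frame 2: 10.8.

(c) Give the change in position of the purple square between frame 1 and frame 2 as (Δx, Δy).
(-3.3, 5.3)

The purple square was at (4.5, 3.2) in frame 1 and (1.2, 8.5) in frame 2.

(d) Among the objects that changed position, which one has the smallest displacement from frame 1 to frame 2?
the yellow star

(moved 1.1)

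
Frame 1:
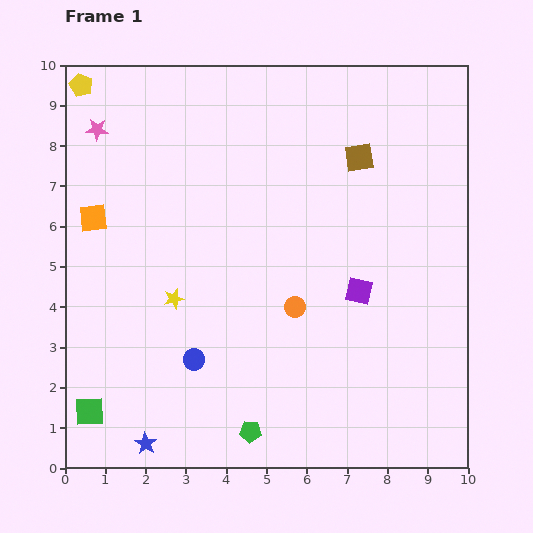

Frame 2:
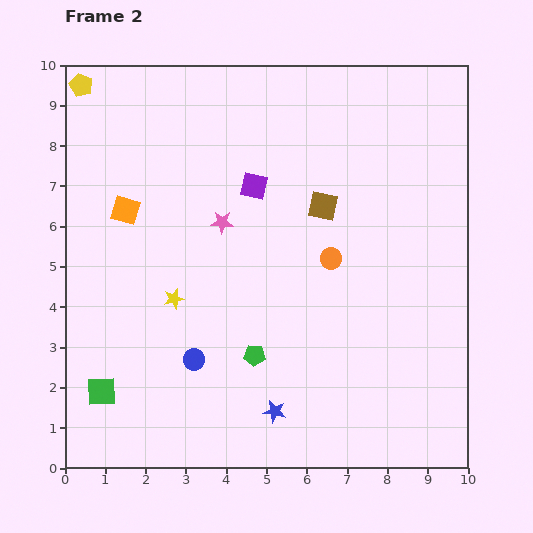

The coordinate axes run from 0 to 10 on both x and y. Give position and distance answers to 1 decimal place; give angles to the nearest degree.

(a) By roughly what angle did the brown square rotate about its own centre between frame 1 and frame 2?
21° clockwise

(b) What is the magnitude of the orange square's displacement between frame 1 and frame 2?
0.8

The orange square moved from (0.7, 6.2) to (1.5, 6.4), a distance of √(0.8² + 0.2²) ≈ 0.8.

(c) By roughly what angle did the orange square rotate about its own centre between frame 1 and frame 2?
23° clockwise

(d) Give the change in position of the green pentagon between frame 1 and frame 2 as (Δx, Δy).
(0.1, 1.9)

The green pentagon was at (4.6, 0.9) in frame 1 and (4.7, 2.8) in frame 2.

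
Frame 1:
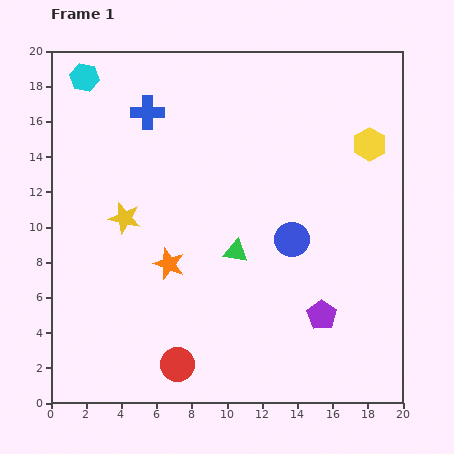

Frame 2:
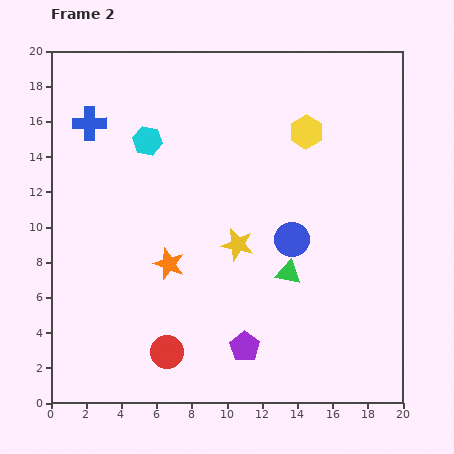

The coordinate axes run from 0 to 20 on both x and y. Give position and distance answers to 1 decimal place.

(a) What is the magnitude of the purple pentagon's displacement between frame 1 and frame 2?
4.8

The purple pentagon moved from (15.4, 5.0) to (11.0, 3.2), a distance of √(4.4² + 1.8²) ≈ 4.8.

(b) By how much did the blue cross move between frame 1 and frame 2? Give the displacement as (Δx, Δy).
(-3.3, -0.6)

The blue cross was at (5.5, 16.5) in frame 1 and (2.2, 15.9) in frame 2.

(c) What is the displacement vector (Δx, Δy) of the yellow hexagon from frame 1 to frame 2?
(-3.6, 0.7)

The yellow hexagon was at (18.1, 14.7) in frame 1 and (14.5, 15.4) in frame 2.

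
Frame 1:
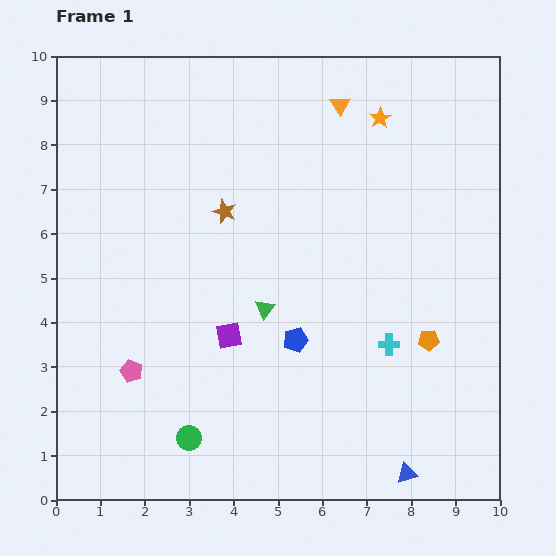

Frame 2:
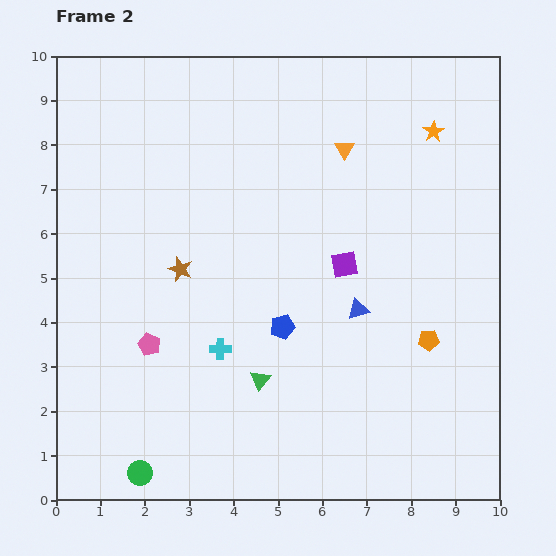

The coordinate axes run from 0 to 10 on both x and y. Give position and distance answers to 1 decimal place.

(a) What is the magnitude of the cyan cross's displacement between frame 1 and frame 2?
3.8

The cyan cross moved from (7.5, 3.5) to (3.7, 3.4), a distance of √(3.8² + 0.1²) ≈ 3.8.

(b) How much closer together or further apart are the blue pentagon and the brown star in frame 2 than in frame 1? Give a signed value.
-0.7

Distance in frame 1: 3.3. Distance in frame 2: 2.6.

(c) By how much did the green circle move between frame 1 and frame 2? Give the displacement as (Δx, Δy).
(-1.1, -0.8)

The green circle was at (3.0, 1.4) in frame 1 and (1.9, 0.6) in frame 2.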